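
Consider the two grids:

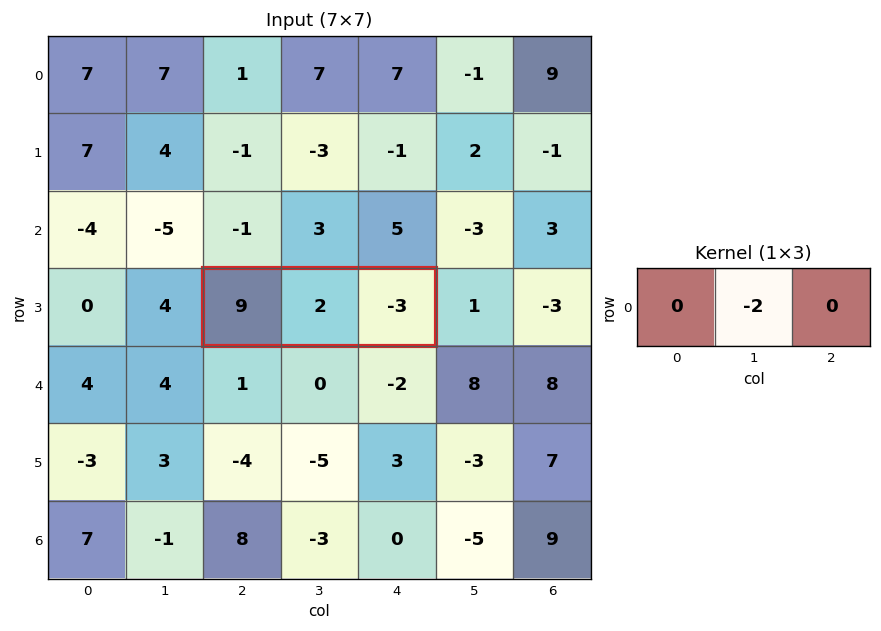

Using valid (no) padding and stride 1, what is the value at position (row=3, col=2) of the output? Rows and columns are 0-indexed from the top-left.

-4

The receptive field on the input at this output position is [9 2 -3]. Elementwise product with the kernel and sum: 2·-2.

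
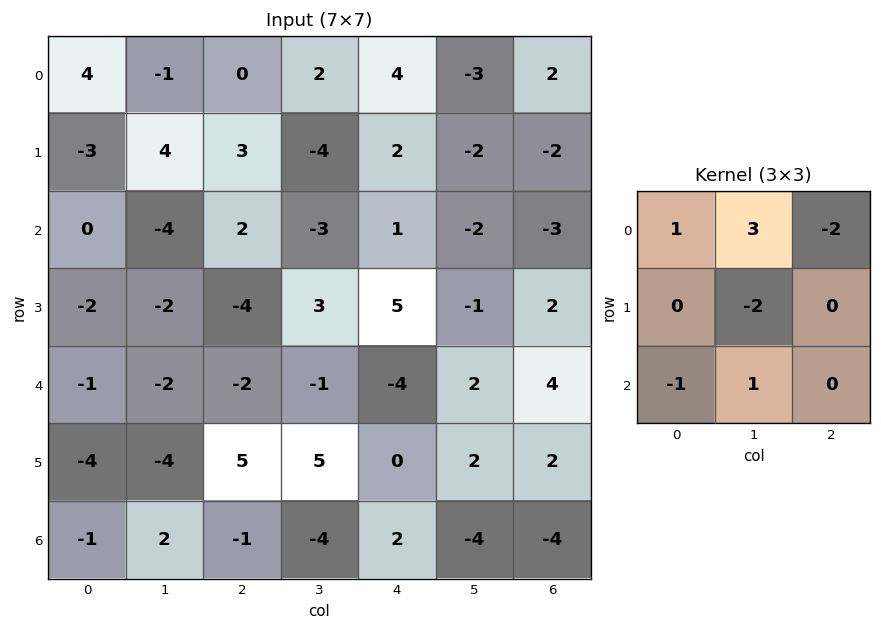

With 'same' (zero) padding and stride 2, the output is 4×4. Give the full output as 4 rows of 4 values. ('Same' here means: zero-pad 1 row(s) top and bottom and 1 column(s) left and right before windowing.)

-11 -1 -2 -4
-19 15 6 1
-4 -7 23 -3
-2 3 -3 16

Output[0,0]: The receptive field on the zero-padded input at this output position is [0 0 0 / 0 4 -1 / 0 -3 4]. Elementwise product with the kernel and sum: 0·1 + 0·3 + 0·-2 + 4·-2 + 0·-1 + -3·1.
Output[0,1]: The receptive field on the zero-padded input at this output position is [0 0 0 / -1 0 2 / 4 3 -4]. Elementwise product with the kernel and sum: 0·1 + 0·3 + 0·-2 + 0·-2 + 4·-1 + 3·1.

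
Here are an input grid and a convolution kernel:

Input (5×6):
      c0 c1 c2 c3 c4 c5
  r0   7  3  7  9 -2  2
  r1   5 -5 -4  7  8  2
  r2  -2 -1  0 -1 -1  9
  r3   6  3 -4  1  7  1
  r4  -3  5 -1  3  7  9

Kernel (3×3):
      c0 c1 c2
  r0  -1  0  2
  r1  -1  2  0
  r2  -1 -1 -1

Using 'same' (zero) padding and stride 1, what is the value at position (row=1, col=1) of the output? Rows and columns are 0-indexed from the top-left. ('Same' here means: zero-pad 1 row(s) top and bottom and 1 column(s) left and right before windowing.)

-5

The receptive field on the zero-padded input at this output position is [7 3 7 / 5 -5 -4 / -2 -1 0]. Elementwise product with the kernel and sum: 7·-1 + 7·2 + 5·-1 + -5·2 + -2·-1 + -1·-1 + 0·-1.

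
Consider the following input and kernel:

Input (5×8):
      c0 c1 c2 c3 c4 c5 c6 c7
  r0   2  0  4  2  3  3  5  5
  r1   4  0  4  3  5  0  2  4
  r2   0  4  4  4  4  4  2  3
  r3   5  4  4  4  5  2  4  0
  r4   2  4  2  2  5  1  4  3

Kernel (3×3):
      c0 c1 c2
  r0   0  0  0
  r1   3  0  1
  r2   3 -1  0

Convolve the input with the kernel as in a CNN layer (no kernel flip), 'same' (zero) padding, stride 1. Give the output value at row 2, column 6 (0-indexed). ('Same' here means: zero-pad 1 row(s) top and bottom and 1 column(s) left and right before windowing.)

The receptive field on the zero-padded input at this output position is [0 2 4 / 4 2 3 / 2 4 0]. Elementwise product with the kernel and sum: 4·3 + 3·1 + 2·3 + 4·-1.

17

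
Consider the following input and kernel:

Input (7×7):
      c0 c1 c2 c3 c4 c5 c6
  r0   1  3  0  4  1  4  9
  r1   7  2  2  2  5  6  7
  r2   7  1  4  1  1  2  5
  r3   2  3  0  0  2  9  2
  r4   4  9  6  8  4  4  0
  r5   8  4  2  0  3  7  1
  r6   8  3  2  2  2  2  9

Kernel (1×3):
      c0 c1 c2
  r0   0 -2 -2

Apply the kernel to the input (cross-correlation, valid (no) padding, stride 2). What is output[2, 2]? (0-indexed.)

The receptive field on the input at this output position is [4 4 0]. Elementwise product with the kernel and sum: 4·-2 + 0·-2.

-8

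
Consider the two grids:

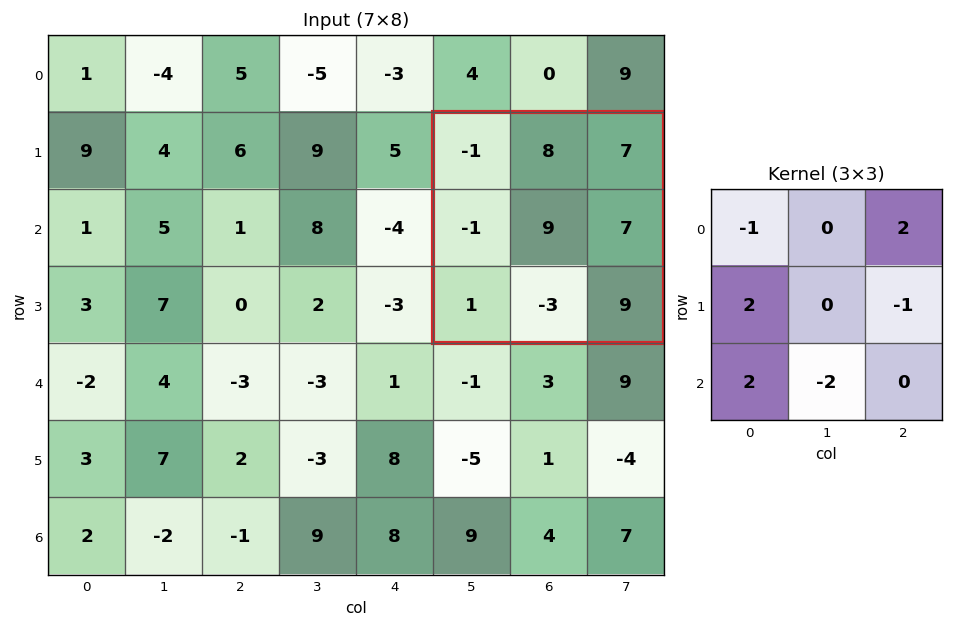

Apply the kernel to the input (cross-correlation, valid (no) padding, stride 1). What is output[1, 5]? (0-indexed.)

The receptive field on the input at this output position is [-1 8 7 / -1 9 7 / 1 -3 9]. Elementwise product with the kernel and sum: -1·-1 + 7·2 + -1·2 + 7·-1 + 1·2 + -3·-2.

14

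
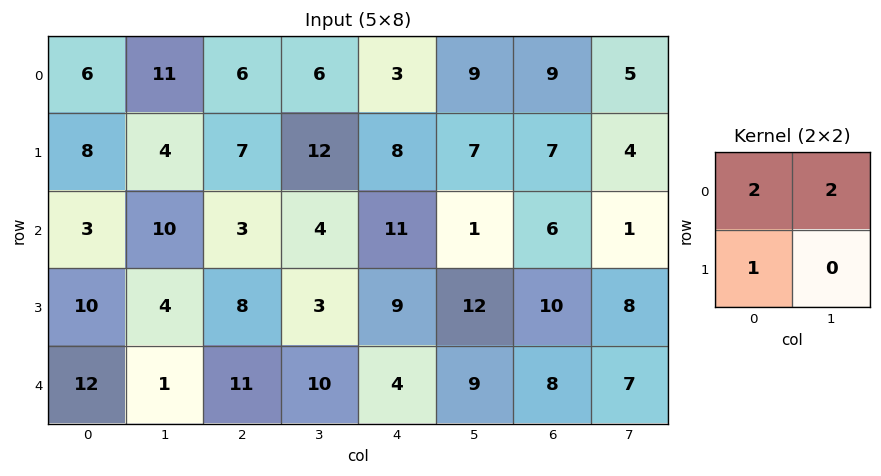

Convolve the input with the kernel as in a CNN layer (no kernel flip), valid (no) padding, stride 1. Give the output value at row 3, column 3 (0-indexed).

The receptive field on the input at this output position is [3 9 / 10 4]. Elementwise product with the kernel and sum: 3·2 + 9·2 + 10·1.

34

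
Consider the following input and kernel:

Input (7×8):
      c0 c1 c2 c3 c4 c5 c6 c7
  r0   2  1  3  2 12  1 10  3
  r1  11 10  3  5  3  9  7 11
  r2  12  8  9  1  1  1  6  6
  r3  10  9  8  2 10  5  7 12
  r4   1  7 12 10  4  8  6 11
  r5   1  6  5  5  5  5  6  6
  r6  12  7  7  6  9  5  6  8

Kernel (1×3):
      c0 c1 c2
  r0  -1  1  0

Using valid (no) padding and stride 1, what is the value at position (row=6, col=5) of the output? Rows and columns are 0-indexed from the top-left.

The receptive field on the input at this output position is [5 6 8]. Elementwise product with the kernel and sum: 5·-1 + 6·1.

1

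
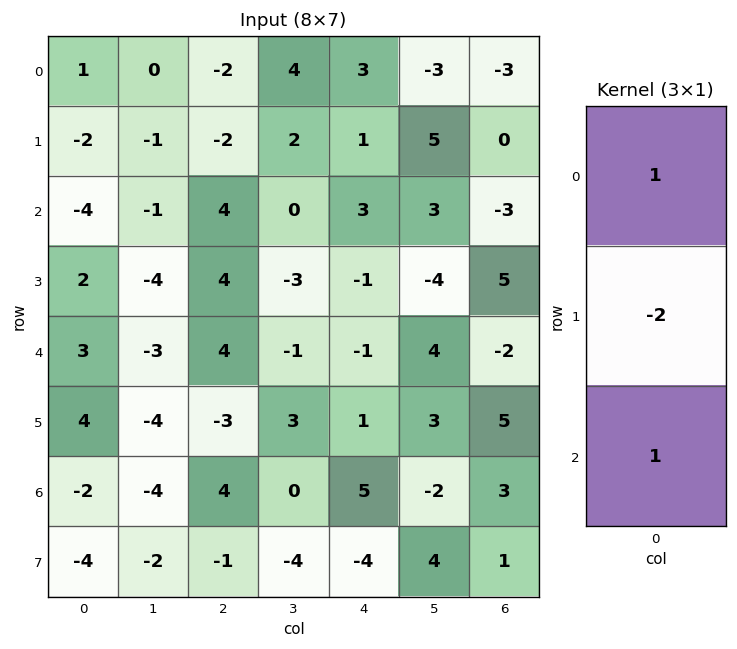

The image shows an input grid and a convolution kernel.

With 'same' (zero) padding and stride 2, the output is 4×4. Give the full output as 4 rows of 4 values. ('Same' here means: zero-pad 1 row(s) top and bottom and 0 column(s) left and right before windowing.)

-4 2 -5 6
8 -6 -6 11
0 -7 2 14
4 -12 -13 0

Output[0,0]: The receptive field on the zero-padded input at this output position is [0 / 1 / -2]. Elementwise product with the kernel and sum: 0·1 + 1·-2 + -2·1.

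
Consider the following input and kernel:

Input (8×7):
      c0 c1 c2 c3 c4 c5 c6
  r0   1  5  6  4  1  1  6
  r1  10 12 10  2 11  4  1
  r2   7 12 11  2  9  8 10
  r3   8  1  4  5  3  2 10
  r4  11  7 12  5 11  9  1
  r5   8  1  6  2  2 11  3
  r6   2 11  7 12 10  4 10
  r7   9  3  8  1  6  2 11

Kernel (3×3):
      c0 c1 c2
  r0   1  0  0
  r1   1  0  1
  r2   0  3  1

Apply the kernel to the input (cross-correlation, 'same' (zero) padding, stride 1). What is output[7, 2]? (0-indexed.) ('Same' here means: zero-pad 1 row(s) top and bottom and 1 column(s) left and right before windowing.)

15

The receptive field on the zero-padded input at this output position is [11 7 12 / 3 8 1 / 0 0 0]. Elementwise product with the kernel and sum: 11·1 + 3·1 + 1·1 + 0·3 + 0·1.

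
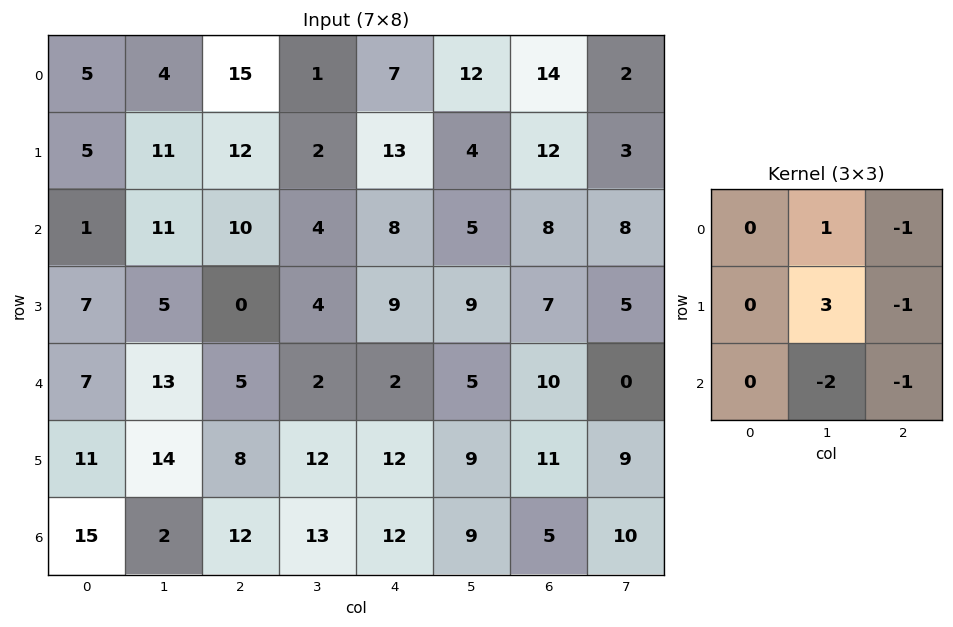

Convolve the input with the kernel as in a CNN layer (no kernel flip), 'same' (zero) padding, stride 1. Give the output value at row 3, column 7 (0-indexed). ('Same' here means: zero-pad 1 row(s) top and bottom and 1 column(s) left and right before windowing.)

The receptive field on the zero-padded input at this output position is [8 8 0 / 7 5 0 / 10 0 0]. Elementwise product with the kernel and sum: 8·1 + 0·-1 + 5·3 + 0·-1 + 0·-2 + 0·-1.

23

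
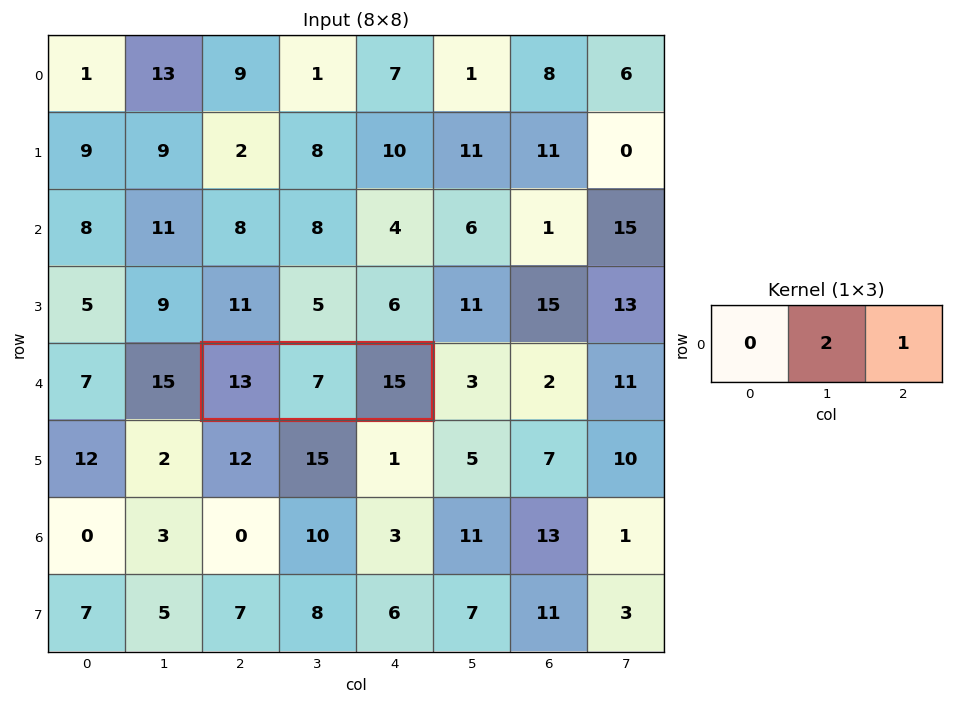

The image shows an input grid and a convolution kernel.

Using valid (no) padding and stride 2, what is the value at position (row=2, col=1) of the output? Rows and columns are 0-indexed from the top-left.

29

The receptive field on the input at this output position is [13 7 15]. Elementwise product with the kernel and sum: 7·2 + 15·1.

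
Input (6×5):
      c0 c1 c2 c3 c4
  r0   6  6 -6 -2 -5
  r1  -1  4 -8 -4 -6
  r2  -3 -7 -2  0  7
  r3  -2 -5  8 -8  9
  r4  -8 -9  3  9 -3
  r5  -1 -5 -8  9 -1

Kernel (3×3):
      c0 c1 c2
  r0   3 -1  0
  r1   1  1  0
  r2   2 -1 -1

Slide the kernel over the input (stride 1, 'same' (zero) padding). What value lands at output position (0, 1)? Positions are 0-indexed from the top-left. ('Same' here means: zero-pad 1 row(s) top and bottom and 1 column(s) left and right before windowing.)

14

The receptive field on the zero-padded input at this output position is [0 0 0 / 6 6 -6 / -1 4 -8]. Elementwise product with the kernel and sum: 0·3 + 0·-1 + 6·1 + 6·1 + -1·2 + 4·-1 + -8·-1.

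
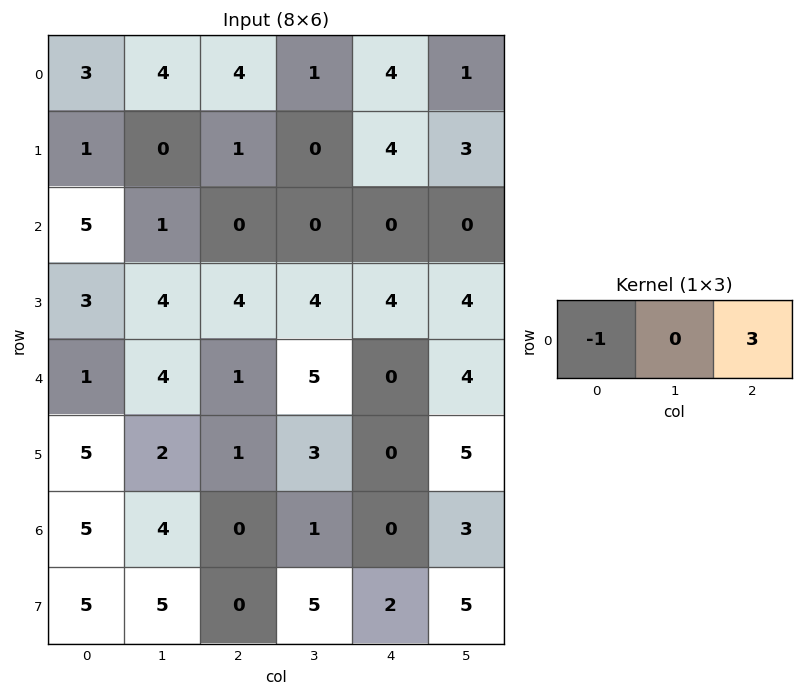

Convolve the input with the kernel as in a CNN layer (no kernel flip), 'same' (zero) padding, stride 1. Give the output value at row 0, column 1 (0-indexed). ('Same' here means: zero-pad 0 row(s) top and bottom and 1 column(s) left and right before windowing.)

9

The receptive field on the zero-padded input at this output position is [3 4 4]. Elementwise product with the kernel and sum: 3·-1 + 4·3.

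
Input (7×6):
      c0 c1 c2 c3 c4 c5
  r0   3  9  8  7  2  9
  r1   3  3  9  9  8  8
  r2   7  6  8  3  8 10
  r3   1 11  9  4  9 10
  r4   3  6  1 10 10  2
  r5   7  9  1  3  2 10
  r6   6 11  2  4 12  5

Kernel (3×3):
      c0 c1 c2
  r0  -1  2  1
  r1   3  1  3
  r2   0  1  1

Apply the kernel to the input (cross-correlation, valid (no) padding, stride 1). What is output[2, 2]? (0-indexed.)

84

The receptive field on the input at this output position is [8 3 8 / 9 4 9 / 1 10 10]. Elementwise product with the kernel and sum: 8·-1 + 3·2 + 8·1 + 9·3 + 4·1 + 9·3 + 10·1 + 10·1.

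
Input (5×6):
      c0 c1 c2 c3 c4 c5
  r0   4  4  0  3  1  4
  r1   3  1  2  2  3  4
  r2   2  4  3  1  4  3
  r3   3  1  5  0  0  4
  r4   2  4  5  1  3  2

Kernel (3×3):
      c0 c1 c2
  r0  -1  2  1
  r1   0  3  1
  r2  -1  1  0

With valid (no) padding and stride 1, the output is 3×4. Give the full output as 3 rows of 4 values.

Output[0,0]: The receptive field on the input at this output position is [4 4 0 / 3 1 2 / 2 4 3]. Elementwise product with the kernel and sum: 4·-1 + 4·2 + 0·1 + 1·3 + 2·1 + 2·-1 + 4·1.

11 6 14 19
14 19 7 23
19 19 -1 16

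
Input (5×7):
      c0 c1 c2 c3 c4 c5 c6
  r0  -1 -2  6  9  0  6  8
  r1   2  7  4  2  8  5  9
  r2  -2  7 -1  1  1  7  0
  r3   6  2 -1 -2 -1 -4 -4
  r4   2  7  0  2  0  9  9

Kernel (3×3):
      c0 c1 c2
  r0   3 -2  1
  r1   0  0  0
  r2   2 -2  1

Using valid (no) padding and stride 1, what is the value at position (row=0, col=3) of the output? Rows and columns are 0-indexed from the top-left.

40

The receptive field on the input at this output position is [9 0 6 / 2 8 5 / 1 1 7]. Elementwise product with the kernel and sum: 9·3 + 0·-2 + 6·1 + 1·2 + 1·-2 + 7·1.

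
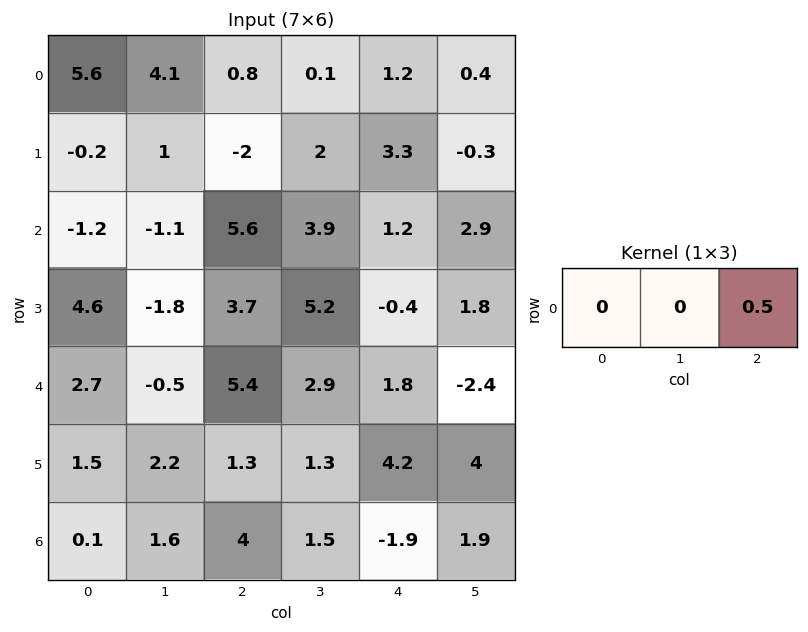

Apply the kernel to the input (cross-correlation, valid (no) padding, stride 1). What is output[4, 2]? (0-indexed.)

0.9

The receptive field on the input at this output position is [5.4 2.9 1.8]. Elementwise product with the kernel and sum: 1.8·0.5.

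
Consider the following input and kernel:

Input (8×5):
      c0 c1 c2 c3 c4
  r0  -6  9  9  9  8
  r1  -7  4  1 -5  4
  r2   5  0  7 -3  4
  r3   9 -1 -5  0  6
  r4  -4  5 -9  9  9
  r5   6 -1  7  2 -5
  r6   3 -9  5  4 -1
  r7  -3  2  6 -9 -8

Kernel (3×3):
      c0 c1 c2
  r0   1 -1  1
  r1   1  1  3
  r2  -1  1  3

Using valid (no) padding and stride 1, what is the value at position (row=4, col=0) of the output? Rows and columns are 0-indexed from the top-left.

11

The receptive field on the input at this output position is [-4 5 -9 / 6 -1 7 / 3 -9 5]. Elementwise product with the kernel and sum: -4·1 + 5·-1 + -9·1 + 6·1 + -1·1 + 7·3 + 3·-1 + -9·1 + 5·3.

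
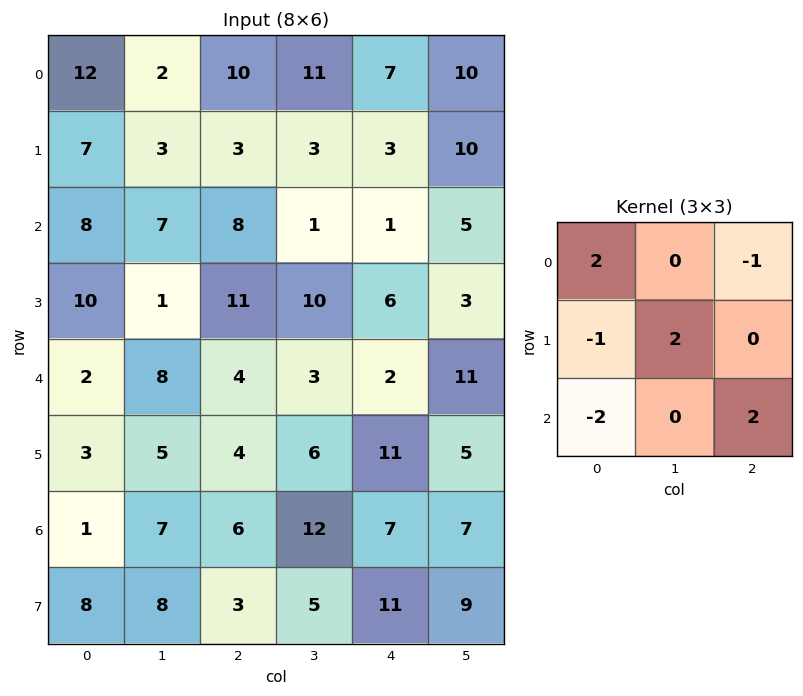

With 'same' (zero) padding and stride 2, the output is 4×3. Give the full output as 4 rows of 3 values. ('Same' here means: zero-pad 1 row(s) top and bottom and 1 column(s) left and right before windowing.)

30 18 17
15 30 -17
13 -6 16
13 3 17

Output[0,0]: The receptive field on the zero-padded input at this output position is [0 0 0 / 0 12 2 / 0 7 3]. Elementwise product with the kernel and sum: 0·2 + 0·-1 + 0·-1 + 12·2 + 0·-2 + 3·2.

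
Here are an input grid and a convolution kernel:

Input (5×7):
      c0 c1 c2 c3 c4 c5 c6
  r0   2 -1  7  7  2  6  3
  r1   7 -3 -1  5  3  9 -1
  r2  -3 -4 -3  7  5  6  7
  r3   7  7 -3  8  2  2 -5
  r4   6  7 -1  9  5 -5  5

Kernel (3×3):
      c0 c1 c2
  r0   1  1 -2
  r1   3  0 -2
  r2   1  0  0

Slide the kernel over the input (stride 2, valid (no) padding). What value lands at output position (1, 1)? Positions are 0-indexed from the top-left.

-20

The receptive field on the input at this output position is [-3 7 5 / -3 8 2 / -1 9 5]. Elementwise product with the kernel and sum: -3·1 + 7·1 + 5·-2 + -3·3 + 2·-2 + -1·1.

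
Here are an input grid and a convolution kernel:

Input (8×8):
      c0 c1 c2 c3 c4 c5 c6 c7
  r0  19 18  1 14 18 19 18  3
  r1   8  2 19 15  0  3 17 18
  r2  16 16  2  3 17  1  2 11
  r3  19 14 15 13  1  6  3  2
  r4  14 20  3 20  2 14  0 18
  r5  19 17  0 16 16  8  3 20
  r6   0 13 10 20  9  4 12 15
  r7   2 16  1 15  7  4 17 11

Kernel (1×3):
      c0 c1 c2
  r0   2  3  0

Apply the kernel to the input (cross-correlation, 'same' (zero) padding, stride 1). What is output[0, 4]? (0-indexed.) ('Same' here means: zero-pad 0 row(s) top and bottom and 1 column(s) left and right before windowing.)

The receptive field on the zero-padded input at this output position is [14 18 19]. Elementwise product with the kernel and sum: 14·2 + 18·3.

82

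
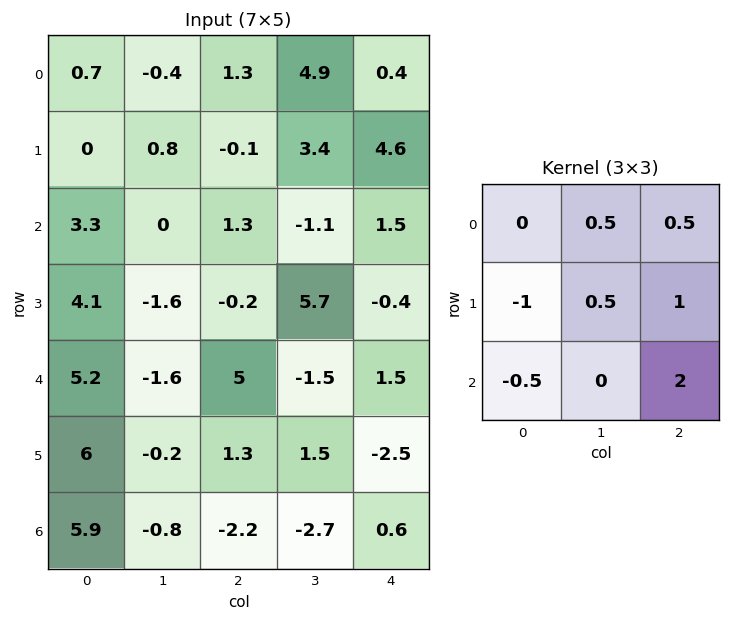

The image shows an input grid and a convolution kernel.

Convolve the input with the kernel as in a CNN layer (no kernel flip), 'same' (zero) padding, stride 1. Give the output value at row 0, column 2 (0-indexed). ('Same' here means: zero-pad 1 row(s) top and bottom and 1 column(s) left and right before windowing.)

12.35

The receptive field on the zero-padded input at this output position is [0 0 0 / -0.4 1.3 4.9 / 0.8 -0.1 3.4]. Elementwise product with the kernel and sum: 0·0.5 + 0·0.5 + -0.4·-1 + 1.3·0.5 + 4.9·1 + 0.8·-0.5 + 3.4·2.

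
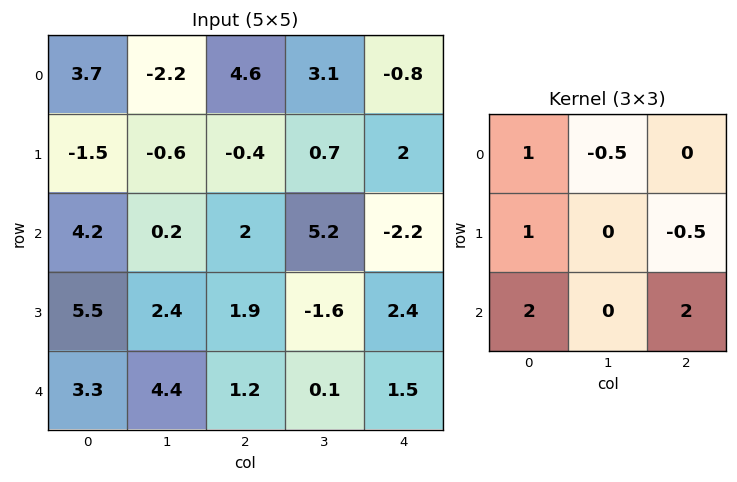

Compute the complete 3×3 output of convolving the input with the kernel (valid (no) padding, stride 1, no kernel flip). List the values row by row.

15.9 5.35 1.25
16.8 -1.2 10.95
17.65 11.4 5.5

Output[0,0]: The receptive field on the input at this output position is [3.7 -2.2 4.6 / -1.5 -0.6 -0.4 / 4.2 0.2 2]. Elementwise product with the kernel and sum: 3.7·1 + -2.2·-0.5 + -1.5·1 + -0.4·-0.5 + 4.2·2 + 2·2.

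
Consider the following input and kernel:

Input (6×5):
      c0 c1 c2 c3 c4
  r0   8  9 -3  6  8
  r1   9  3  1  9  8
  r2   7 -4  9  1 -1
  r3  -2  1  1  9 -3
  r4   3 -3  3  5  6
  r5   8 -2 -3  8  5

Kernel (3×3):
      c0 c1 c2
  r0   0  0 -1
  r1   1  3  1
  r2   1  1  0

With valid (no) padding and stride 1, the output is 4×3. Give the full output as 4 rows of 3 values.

25 14 38
2 17 13
-7 12 34
2 -3 32

Output[0,0]: The receptive field on the input at this output position is [8 9 -3 / 9 3 1 / 7 -4 9]. Elementwise product with the kernel and sum: -3·-1 + 9·1 + 3·3 + 1·1 + 7·1 + -4·1.
Output[0,1]: The receptive field on the input at this output position is [9 -3 6 / 3 1 9 / -4 9 1]. Elementwise product with the kernel and sum: 6·-1 + 3·1 + 1·3 + 9·1 + -4·1 + 9·1.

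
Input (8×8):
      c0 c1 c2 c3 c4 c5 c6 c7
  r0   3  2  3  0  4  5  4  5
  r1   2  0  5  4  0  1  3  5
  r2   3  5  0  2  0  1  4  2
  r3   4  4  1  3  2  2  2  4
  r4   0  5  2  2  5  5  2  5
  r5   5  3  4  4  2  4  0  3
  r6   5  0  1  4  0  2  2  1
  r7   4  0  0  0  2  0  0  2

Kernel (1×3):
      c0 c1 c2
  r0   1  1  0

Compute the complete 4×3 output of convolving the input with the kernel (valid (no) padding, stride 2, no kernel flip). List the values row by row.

5 3 9
8 2 1
5 4 10
5 5 2

Output[0,0]: The receptive field on the input at this output position is [3 2 3]. Elementwise product with the kernel and sum: 3·1 + 2·1.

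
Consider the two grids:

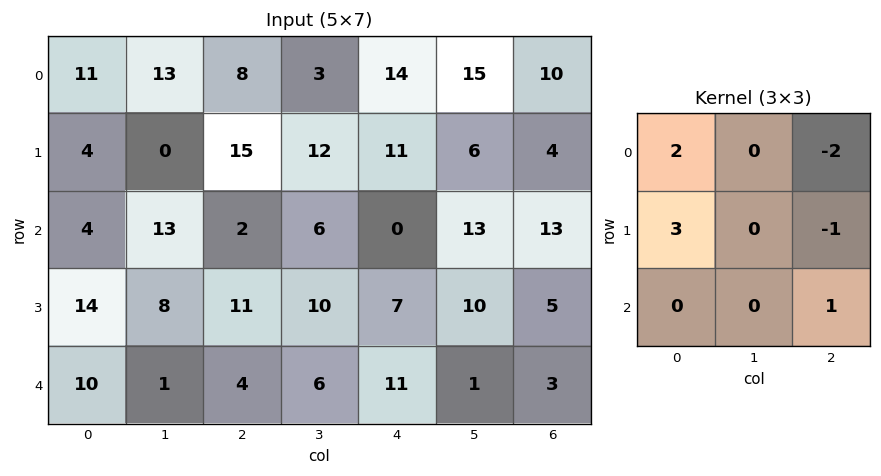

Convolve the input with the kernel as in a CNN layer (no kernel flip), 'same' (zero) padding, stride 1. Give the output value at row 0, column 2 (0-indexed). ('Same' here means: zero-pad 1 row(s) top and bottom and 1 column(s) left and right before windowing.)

48

The receptive field on the zero-padded input at this output position is [0 0 0 / 13 8 3 / 0 15 12]. Elementwise product with the kernel and sum: 0·2 + 0·-2 + 13·3 + 3·-1 + 12·1.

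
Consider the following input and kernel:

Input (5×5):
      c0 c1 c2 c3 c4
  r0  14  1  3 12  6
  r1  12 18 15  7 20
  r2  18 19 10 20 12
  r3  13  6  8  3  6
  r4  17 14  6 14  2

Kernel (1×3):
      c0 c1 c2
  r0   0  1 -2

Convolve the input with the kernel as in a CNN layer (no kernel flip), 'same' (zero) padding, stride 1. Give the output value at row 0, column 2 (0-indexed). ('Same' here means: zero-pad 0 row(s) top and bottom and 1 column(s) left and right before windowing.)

The receptive field on the zero-padded input at this output position is [1 3 12]. Elementwise product with the kernel and sum: 3·1 + 12·-2.

-21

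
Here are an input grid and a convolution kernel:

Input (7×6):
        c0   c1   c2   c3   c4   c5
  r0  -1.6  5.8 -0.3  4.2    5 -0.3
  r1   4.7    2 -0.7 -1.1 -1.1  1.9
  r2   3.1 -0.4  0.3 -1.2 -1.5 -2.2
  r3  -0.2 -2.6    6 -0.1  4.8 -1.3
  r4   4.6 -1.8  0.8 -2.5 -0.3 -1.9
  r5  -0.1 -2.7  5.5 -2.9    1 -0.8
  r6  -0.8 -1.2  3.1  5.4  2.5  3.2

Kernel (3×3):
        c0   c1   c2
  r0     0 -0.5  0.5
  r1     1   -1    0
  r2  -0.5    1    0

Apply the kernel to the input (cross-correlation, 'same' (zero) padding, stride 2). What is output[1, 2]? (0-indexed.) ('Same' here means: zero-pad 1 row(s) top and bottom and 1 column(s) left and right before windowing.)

6.65

The receptive field on the zero-padded input at this output position is [-1.1 -1.1 1.9 / -1.2 -1.5 -2.2 / -0.1 4.8 -1.3]. Elementwise product with the kernel and sum: -1.1·-0.5 + 1.9·0.5 + -1.2·1 + -1.5·-1 + -0.1·-0.5 + 4.8·1.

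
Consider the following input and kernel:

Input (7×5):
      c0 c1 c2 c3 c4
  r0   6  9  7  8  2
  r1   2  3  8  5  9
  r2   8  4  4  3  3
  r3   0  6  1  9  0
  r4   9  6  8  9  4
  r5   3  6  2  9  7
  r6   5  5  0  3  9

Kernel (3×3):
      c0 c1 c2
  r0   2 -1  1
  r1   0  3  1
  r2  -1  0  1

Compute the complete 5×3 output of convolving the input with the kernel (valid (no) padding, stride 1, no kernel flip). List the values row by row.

23 47 31
26 21 31
34 22 31
20 56 29
35 26 54

Output[0,0]: The receptive field on the input at this output position is [6 9 7 / 2 3 8 / 8 4 4]. Elementwise product with the kernel and sum: 6·2 + 9·-1 + 7·1 + 3·3 + 8·1 + 8·-1 + 4·1.
Output[0,1]: The receptive field on the input at this output position is [9 7 8 / 3 8 5 / 4 4 3]. Elementwise product with the kernel and sum: 9·2 + 7·-1 + 8·1 + 8·3 + 5·1 + 4·-1 + 3·1.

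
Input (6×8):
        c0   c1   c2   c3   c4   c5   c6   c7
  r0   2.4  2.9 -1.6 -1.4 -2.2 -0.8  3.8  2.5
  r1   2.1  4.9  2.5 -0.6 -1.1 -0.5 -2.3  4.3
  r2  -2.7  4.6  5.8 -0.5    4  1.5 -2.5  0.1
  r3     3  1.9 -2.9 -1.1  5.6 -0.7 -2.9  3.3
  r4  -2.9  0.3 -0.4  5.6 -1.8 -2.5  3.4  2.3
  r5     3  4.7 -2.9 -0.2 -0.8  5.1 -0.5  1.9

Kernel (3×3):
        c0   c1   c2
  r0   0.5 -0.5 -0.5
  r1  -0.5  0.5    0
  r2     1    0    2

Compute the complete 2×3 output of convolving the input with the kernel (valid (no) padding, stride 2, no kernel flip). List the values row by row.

Output[0,0]: The receptive field on the input at this output position is [2.4 2.9 -1.6 / 2.1 4.9 2.5 / -2.7 4.6 5.8]. Elementwise product with the kernel and sum: 2.4·0.5 + 2.9·-0.5 + -1.6·-0.5 + 2.1·-0.5 + 4.9·0.5 + -2.7·1 + 5.8·2.

10.85 13.25 -3.3
-10.8 -1.95 4.35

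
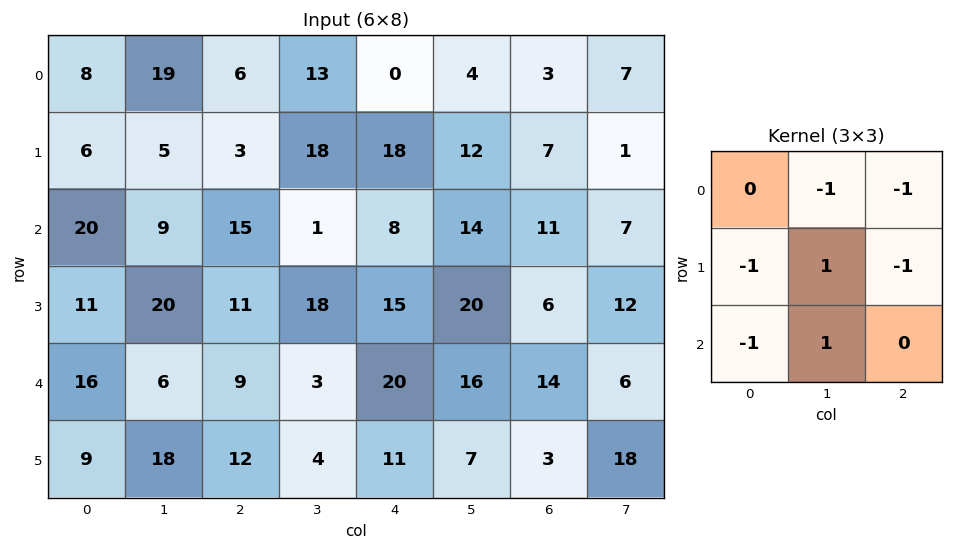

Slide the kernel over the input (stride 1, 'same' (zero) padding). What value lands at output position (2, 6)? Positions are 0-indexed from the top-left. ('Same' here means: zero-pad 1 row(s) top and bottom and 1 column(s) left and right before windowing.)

The receptive field on the zero-padded input at this output position is [12 7 1 / 14 11 7 / 20 6 12]. Elementwise product with the kernel and sum: 7·-1 + 1·-1 + 14·-1 + 11·1 + 7·-1 + 20·-1 + 6·1.

-32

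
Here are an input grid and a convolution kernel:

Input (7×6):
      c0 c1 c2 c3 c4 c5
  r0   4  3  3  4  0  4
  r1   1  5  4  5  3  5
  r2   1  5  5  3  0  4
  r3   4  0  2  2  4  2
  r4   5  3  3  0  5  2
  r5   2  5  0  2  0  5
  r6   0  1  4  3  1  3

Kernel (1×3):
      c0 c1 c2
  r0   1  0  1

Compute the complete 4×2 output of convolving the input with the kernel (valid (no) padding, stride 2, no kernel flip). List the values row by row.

7 3
6 5
8 8
4 5

Output[0,0]: The receptive field on the input at this output position is [4 3 3]. Elementwise product with the kernel and sum: 4·1 + 3·1.
Output[0,1]: The receptive field on the input at this output position is [3 4 0]. Elementwise product with the kernel and sum: 3·1 + 0·1.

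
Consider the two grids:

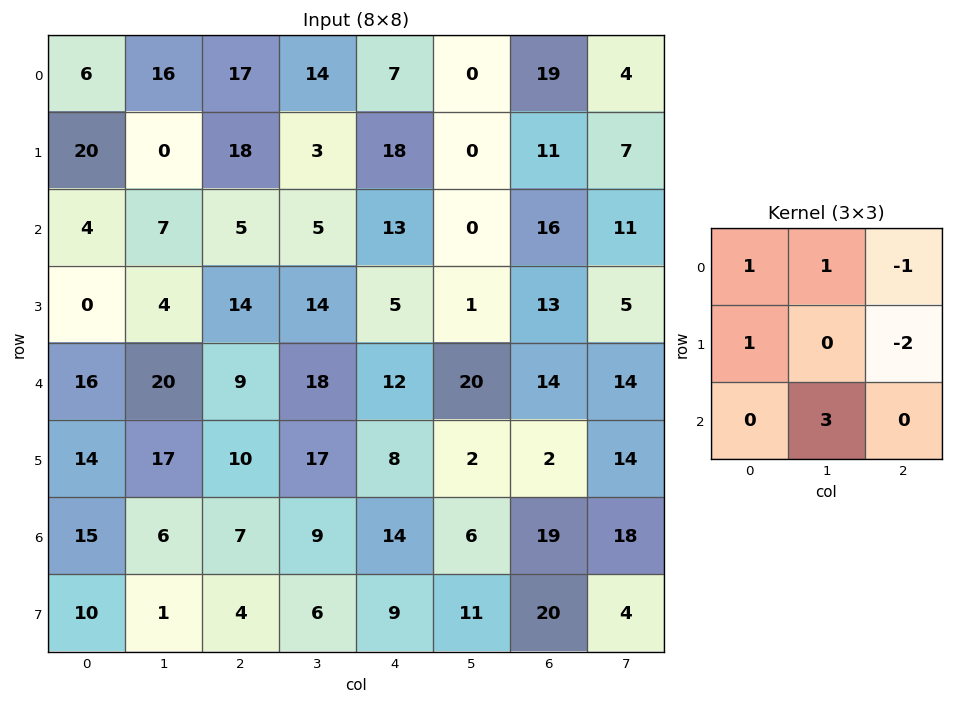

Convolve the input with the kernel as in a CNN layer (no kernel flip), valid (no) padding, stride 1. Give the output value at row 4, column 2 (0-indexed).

36

The receptive field on the input at this output position is [9 18 12 / 10 17 8 / 7 9 14]. Elementwise product with the kernel and sum: 9·1 + 18·1 + 12·-1 + 10·1 + 8·-2 + 9·3.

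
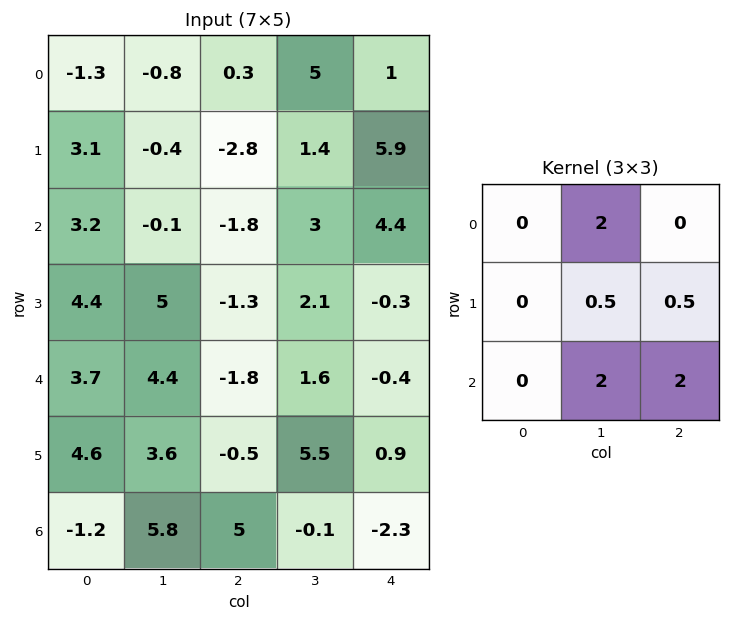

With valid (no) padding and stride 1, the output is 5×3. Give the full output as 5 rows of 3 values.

Output[0,0]: The receptive field on the input at this output position is [-1.3 -0.8 0.3 / 3.1 -0.4 -2.8 / 3.2 -0.1 -1.8]. Elementwise product with the kernel and sum: -0.8·2 + -0.4·0.5 + -2.8·0.5 + -0.1·2 + -1.8·2.

-7 2.3 28.45
5.65 -3.4 10.1
6.85 -3.6 9.3
17.5 7.3 17.6
31.95 8.7 1.6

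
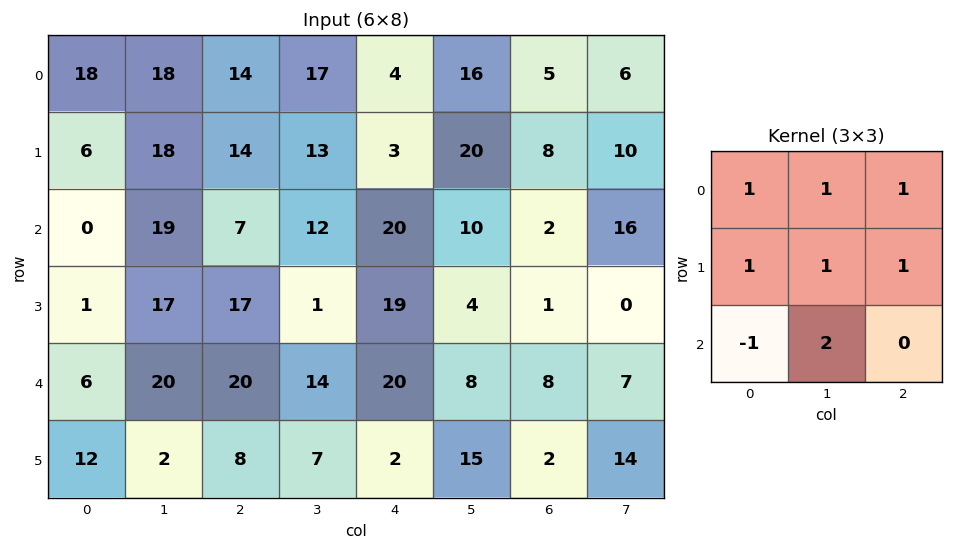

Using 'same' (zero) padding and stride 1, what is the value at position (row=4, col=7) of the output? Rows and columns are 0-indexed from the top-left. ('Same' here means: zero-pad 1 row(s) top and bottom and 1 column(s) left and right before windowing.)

The receptive field on the zero-padded input at this output position is [1 0 0 / 8 7 0 / 2 14 0]. Elementwise product with the kernel and sum: 1·1 + 0·1 + 0·1 + 8·1 + 7·1 + 0·1 + 2·-1 + 14·2.

42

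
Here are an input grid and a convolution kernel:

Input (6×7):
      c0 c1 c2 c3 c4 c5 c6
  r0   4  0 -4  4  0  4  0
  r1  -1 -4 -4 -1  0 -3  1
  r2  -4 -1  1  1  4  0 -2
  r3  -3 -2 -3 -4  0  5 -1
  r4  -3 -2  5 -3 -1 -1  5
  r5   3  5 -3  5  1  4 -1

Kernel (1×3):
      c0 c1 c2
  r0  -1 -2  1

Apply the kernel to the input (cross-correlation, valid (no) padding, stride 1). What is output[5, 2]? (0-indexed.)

The receptive field on the input at this output position is [-3 5 1]. Elementwise product with the kernel and sum: -3·-1 + 5·-2 + 1·1.

-6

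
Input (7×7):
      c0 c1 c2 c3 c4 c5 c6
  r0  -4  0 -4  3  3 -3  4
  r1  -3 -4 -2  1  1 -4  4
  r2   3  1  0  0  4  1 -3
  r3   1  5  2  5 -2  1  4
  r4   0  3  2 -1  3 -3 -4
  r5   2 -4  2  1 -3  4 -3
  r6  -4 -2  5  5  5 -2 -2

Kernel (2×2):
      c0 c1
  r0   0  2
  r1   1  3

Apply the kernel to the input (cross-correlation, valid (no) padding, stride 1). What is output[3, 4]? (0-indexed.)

The receptive field on the input at this output position is [-2 1 / 3 -3]. Elementwise product with the kernel and sum: 1·2 + 3·1 + -3·3.

-4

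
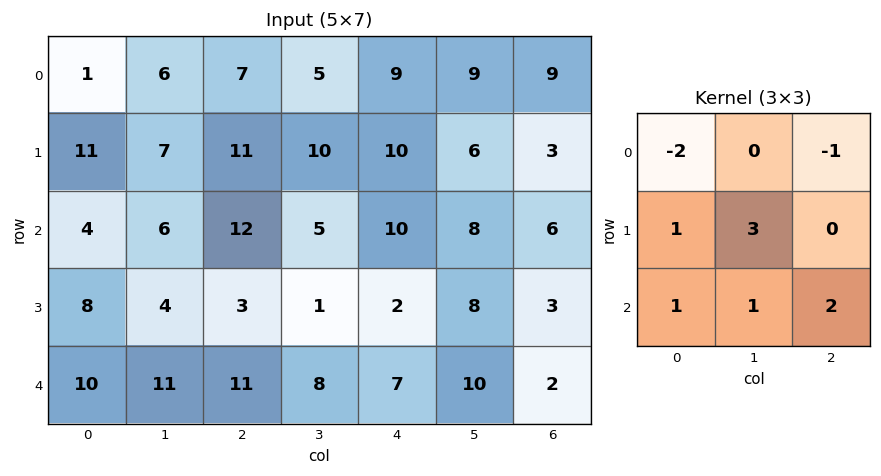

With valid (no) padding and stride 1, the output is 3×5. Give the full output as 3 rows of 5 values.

Output[0,0]: The receptive field on the input at this output position is [1 6 7 / 11 7 11 / 4 6 12]. Elementwise product with the kernel and sum: 1·-2 + 7·-1 + 11·1 + 7·3 + 4·1 + 6·1 + 12·2.
Output[0,1]: The receptive field on the input at this output position is [6 7 5 / 7 11 10 / 6 12 5]. Elementwise product with the kernel and sum: 6·-2 + 5·-1 + 7·1 + 11·3 + 6·1 + 12·1 + 5·2.

57 51 55 52 31
7 27 3 28 27
43 34 5 24 21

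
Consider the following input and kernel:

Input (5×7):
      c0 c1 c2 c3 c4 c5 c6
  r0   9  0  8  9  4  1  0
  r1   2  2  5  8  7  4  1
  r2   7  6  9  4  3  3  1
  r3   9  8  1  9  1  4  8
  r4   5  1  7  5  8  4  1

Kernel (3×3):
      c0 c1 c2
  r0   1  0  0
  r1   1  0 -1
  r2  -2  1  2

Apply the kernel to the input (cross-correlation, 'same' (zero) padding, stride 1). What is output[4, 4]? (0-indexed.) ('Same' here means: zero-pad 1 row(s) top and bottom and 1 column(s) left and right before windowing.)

The receptive field on the zero-padded input at this output position is [9 1 4 / 5 8 4 / 0 0 0]. Elementwise product with the kernel and sum: 9·1 + 5·1 + 4·-1 + 0·-2 + 0·1 + 0·2.

10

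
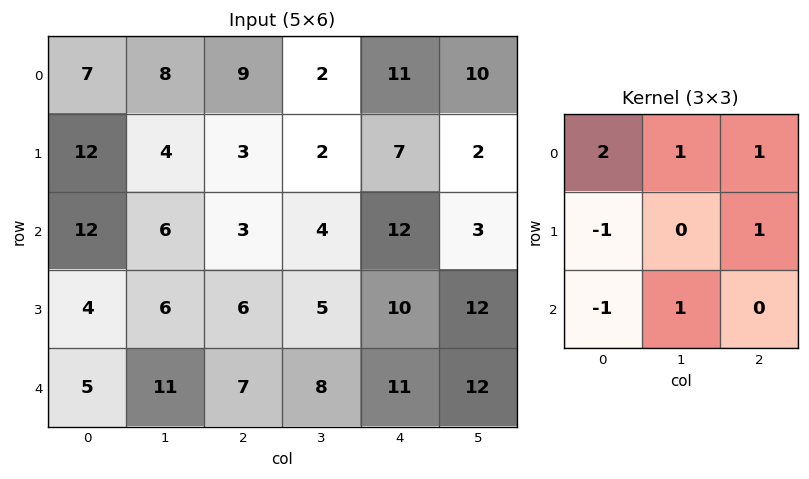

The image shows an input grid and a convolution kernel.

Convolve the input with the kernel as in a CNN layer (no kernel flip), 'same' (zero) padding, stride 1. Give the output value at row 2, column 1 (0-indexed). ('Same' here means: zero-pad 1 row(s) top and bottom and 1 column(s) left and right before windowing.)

The receptive field on the zero-padded input at this output position is [12 4 3 / 12 6 3 / 4 6 6]. Elementwise product with the kernel and sum: 12·2 + 4·1 + 3·1 + 12·-1 + 3·1 + 4·-1 + 6·1.

24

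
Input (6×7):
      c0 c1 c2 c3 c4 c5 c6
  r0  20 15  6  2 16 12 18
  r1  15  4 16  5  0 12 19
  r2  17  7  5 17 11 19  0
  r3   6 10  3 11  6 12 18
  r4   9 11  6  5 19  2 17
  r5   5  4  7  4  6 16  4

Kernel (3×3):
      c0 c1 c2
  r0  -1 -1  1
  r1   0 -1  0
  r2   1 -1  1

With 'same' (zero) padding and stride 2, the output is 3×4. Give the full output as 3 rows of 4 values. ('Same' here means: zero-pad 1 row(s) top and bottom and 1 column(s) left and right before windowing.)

-31 -13 1 -25
-24 -2 13 -37
-6 -7 -10 -35

Output[0,0]: The receptive field on the zero-padded input at this output position is [0 0 0 / 0 20 15 / 0 15 4]. Elementwise product with the kernel and sum: 0·-1 + 0·-1 + 0·1 + 20·-1 + 0·1 + 15·-1 + 4·1.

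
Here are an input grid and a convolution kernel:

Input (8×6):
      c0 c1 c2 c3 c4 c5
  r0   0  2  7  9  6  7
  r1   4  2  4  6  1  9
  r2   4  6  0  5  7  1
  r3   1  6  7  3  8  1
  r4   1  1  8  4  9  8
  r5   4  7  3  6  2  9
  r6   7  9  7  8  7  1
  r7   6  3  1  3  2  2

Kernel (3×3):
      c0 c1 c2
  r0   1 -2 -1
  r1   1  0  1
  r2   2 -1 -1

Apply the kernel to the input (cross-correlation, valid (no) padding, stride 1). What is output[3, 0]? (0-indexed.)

The receptive field on the input at this output position is [1 6 7 / 1 1 8 / 4 7 3]. Elementwise product with the kernel and sum: 1·1 + 6·-2 + 7·-1 + 1·1 + 8·1 + 4·2 + 7·-1 + 3·-1.

-11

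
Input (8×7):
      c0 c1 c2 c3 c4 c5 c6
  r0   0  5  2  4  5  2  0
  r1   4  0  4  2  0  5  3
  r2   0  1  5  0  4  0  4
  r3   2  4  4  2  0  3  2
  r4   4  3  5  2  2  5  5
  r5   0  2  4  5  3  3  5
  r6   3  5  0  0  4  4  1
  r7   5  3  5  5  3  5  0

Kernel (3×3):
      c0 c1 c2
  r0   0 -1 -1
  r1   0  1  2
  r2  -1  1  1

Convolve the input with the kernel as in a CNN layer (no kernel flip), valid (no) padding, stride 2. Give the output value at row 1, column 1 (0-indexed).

The receptive field on the input at this output position is [5 0 4 / 4 2 0 / 5 2 2]. Elementwise product with the kernel and sum: 0·-1 + 4·-1 + 2·1 + 0·2 + 5·-1 + 2·1 + 2·1.

-3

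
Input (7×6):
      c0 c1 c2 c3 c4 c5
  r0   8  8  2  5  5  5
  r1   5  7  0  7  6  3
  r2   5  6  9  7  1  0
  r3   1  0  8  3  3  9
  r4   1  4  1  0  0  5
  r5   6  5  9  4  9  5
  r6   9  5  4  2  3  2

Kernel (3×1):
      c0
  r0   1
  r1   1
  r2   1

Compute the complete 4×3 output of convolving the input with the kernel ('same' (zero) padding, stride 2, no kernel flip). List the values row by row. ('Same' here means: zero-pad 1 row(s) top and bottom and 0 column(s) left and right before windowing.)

Output[0,0]: The receptive field on the zero-padded input at this output position is [0 / 8 / 5]. Elementwise product with the kernel and sum: 0·1 + 8·1 + 5·1.
Output[0,1]: The receptive field on the zero-padded input at this output position is [0 / 2 / 0]. Elementwise product with the kernel and sum: 0·1 + 2·1 + 0·1.

13 2 11
11 17 10
8 18 12
15 13 12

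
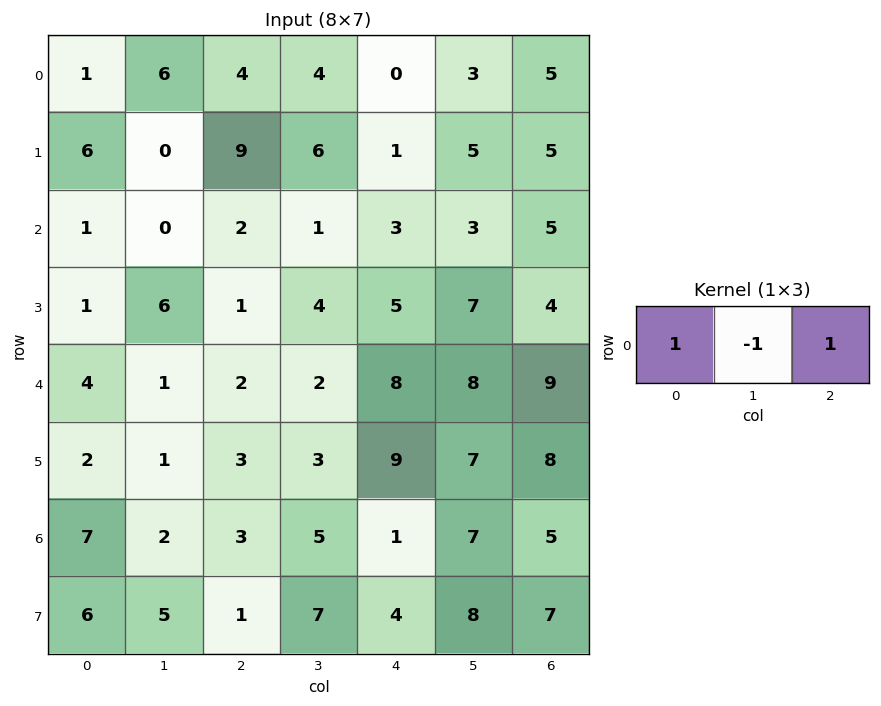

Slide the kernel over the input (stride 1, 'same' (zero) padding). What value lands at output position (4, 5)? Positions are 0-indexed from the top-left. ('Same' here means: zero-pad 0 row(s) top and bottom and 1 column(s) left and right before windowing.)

9

The receptive field on the zero-padded input at this output position is [8 8 9]. Elementwise product with the kernel and sum: 8·1 + 8·-1 + 9·1.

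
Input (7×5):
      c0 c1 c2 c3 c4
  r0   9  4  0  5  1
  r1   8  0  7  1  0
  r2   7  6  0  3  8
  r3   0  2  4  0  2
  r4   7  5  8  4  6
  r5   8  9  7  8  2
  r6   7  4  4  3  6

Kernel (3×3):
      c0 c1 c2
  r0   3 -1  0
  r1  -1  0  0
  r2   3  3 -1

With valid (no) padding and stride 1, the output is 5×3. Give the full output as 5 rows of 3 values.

Output[0,0]: The receptive field on the input at this output position is [9 4 0 / 8 0 7 / 7 6 0]. Elementwise product with the kernel and sum: 9·3 + 4·-1 + 8·-1 + 7·3 + 6·3 + 0·-1.

54 27 -11
19 5 30
43 51 23
35 37 47
37 19 28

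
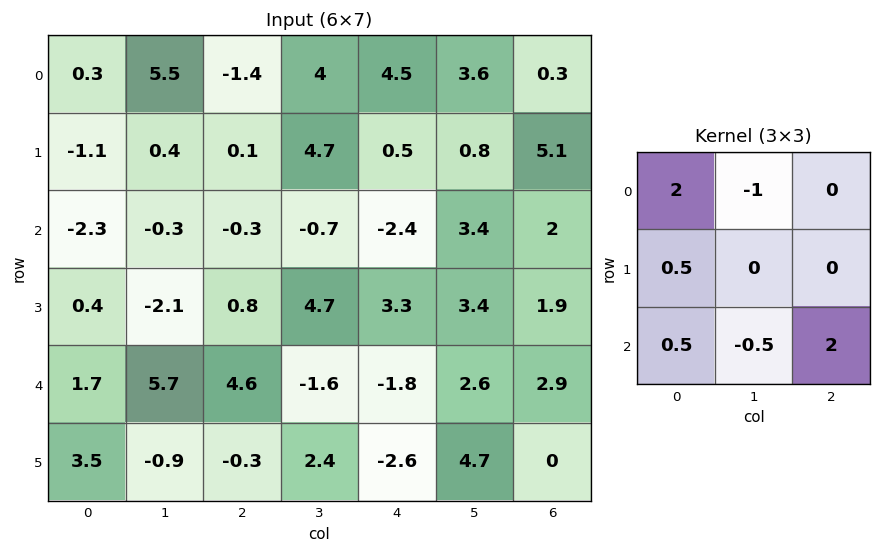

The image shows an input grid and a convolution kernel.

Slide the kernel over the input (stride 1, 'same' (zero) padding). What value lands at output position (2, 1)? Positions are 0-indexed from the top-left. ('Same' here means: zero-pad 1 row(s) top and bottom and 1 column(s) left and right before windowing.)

-0.9

The receptive field on the zero-padded input at this output position is [-1.1 0.4 0.1 / -2.3 -0.3 -0.3 / 0.4 -2.1 0.8]. Elementwise product with the kernel and sum: -1.1·2 + 0.4·-1 + -2.3·0.5 + 0.4·0.5 + -2.1·-0.5 + 0.8·2.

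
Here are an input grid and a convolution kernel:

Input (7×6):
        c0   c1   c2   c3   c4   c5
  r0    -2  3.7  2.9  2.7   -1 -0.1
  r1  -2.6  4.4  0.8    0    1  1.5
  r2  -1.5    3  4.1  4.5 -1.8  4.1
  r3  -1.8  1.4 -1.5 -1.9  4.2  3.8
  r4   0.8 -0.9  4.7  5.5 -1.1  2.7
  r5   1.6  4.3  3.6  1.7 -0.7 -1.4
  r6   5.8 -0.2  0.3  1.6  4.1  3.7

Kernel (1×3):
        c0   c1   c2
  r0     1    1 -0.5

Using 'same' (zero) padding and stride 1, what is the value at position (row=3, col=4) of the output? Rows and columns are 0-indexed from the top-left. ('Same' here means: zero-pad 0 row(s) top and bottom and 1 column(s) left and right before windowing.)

0.4

The receptive field on the zero-padded input at this output position is [-1.9 4.2 3.8]. Elementwise product with the kernel and sum: -1.9·1 + 4.2·1 + 3.8·-0.5.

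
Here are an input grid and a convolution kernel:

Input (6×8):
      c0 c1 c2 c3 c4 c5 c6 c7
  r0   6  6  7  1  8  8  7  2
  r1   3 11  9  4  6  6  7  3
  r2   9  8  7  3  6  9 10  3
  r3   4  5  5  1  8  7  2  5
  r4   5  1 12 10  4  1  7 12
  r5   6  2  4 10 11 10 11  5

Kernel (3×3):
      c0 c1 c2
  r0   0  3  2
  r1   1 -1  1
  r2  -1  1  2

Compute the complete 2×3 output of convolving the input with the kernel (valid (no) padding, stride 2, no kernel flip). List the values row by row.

46 38 68
62 39 61

Output[0,0]: The receptive field on the input at this output position is [6 6 7 / 3 11 9 / 9 8 7]. Elementwise product with the kernel and sum: 6·3 + 7·2 + 3·1 + 11·-1 + 9·1 + 9·-1 + 8·1 + 7·2.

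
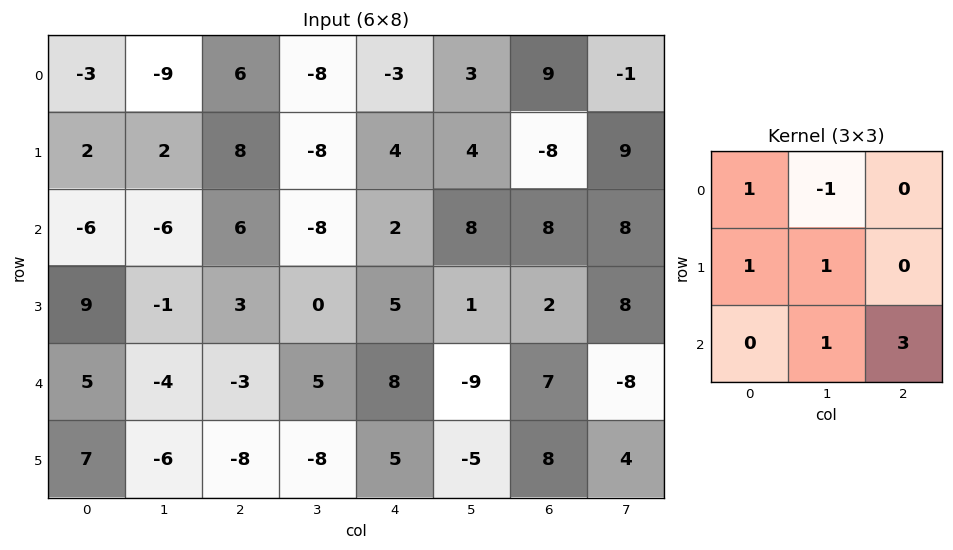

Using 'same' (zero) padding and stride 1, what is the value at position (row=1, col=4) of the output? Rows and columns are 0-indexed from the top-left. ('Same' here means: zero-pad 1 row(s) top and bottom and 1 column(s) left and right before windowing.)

17

The receptive field on the zero-padded input at this output position is [-8 -3 3 / -8 4 4 / -8 2 8]. Elementwise product with the kernel and sum: -8·1 + -3·-1 + -8·1 + 4·1 + 2·1 + 8·3.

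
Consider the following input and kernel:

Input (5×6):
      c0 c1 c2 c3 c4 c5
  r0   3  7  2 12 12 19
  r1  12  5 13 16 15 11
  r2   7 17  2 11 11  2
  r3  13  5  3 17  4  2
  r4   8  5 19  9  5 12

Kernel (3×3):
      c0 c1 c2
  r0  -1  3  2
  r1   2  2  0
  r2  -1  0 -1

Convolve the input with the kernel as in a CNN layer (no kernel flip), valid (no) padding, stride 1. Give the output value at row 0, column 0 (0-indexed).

The receptive field on the input at this output position is [3 7 2 / 12 5 13 / 7 17 2]. Elementwise product with the kernel and sum: 3·-1 + 7·3 + 2·2 + 12·2 + 5·2 + 7·-1 + 2·-1.

47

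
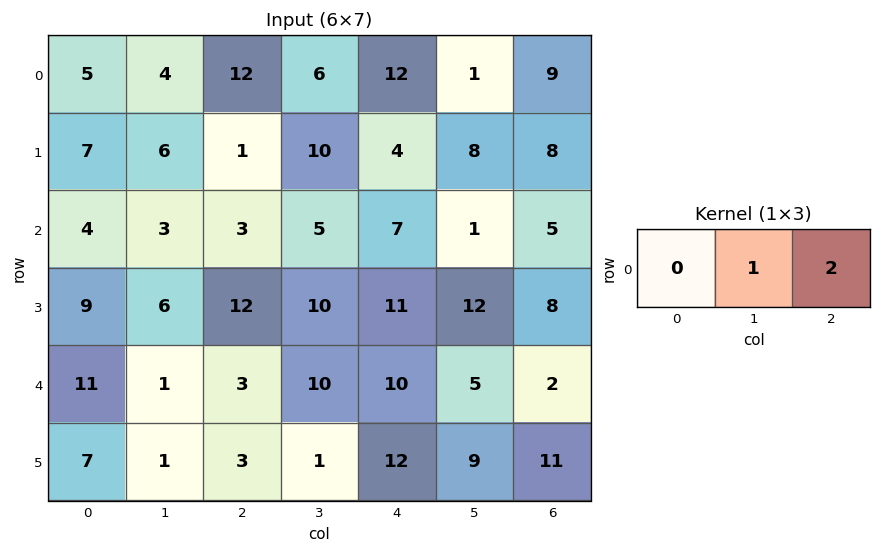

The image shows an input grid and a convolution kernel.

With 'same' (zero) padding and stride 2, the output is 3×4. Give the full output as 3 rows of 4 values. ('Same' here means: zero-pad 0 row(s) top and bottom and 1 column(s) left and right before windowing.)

Output[0,0]: The receptive field on the zero-padded input at this output position is [0 5 4]. Elementwise product with the kernel and sum: 5·1 + 4·2.
Output[0,1]: The receptive field on the zero-padded input at this output position is [4 12 6]. Elementwise product with the kernel and sum: 12·1 + 6·2.

13 24 14 9
10 13 9 5
13 23 20 2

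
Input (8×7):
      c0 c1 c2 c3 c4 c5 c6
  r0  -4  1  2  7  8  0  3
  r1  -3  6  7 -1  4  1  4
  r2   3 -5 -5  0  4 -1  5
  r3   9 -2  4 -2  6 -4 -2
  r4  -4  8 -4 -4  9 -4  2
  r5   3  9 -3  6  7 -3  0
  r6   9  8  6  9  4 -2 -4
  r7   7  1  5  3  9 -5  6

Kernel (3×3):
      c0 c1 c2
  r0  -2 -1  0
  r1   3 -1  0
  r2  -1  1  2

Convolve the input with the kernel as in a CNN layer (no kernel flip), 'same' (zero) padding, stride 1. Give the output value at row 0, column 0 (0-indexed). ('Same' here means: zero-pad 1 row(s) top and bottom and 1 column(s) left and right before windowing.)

13

The receptive field on the zero-padded input at this output position is [0 0 0 / 0 -4 1 / 0 -3 6]. Elementwise product with the kernel and sum: 0·-2 + 0·-1 + 0·3 + -4·-1 + 0·-1 + -3·1 + 6·2.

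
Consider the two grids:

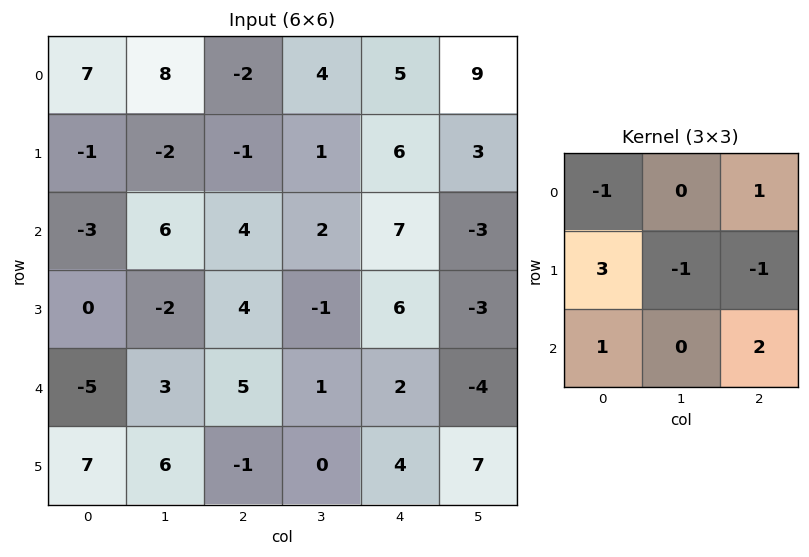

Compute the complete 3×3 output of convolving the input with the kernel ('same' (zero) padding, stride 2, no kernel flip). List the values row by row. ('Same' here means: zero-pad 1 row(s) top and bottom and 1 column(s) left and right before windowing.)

-19 22 5
-9 11 -3
12 10 17

Output[0,0]: The receptive field on the zero-padded input at this output position is [0 0 0 / 0 7 8 / 0 -1 -2]. Elementwise product with the kernel and sum: 0·-1 + 0·1 + 0·3 + 7·-1 + 8·-1 + 0·1 + -2·2.
Output[0,1]: The receptive field on the zero-padded input at this output position is [0 0 0 / 8 -2 4 / -2 -1 1]. Elementwise product with the kernel and sum: 0·-1 + 0·1 + 8·3 + -2·-1 + 4·-1 + -2·1 + 1·2.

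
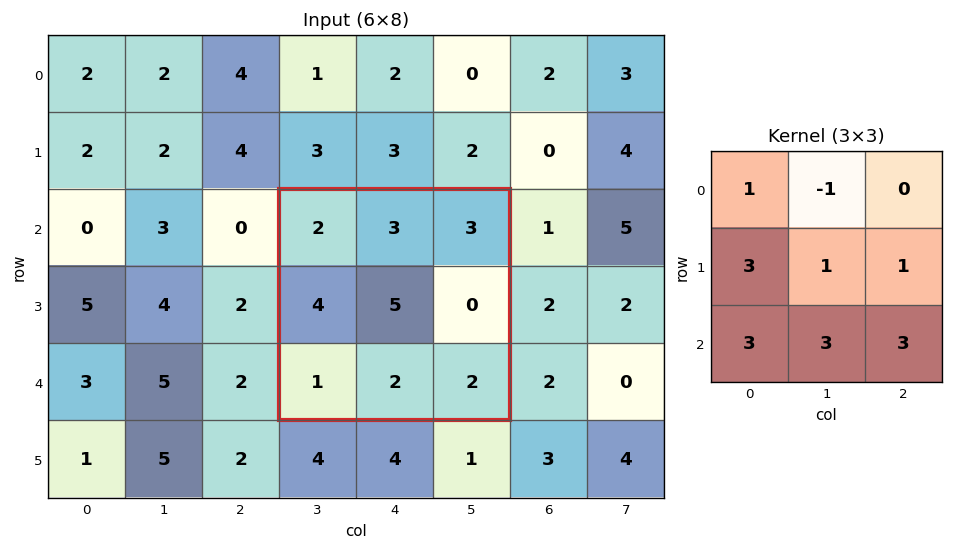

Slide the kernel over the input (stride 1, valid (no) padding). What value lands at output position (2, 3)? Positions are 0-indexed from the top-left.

31

The receptive field on the input at this output position is [2 3 3 / 4 5 0 / 1 2 2]. Elementwise product with the kernel and sum: 2·1 + 3·-1 + 4·3 + 5·1 + 0·1 + 1·3 + 2·3 + 2·3.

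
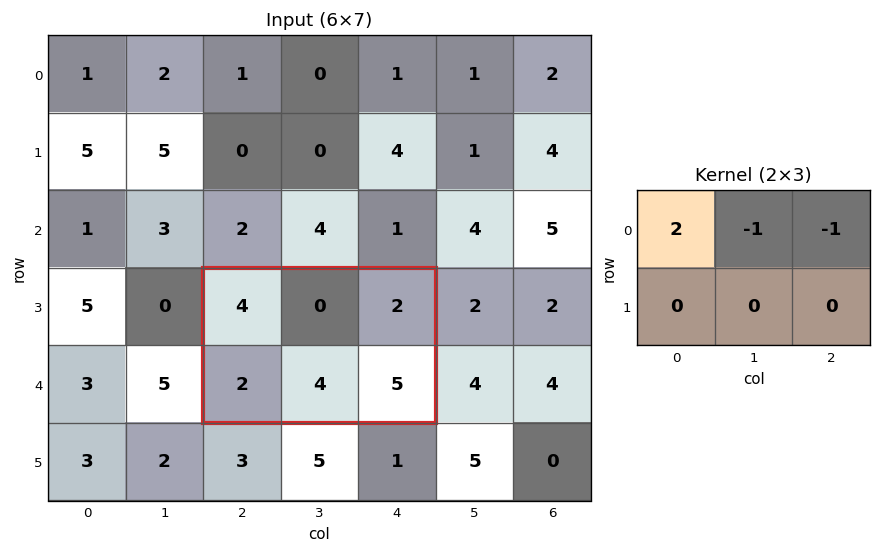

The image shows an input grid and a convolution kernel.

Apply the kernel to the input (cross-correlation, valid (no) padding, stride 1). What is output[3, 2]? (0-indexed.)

6

The receptive field on the input at this output position is [4 0 2 / 2 4 5]. Elementwise product with the kernel and sum: 4·2 + 0·-1 + 2·-1.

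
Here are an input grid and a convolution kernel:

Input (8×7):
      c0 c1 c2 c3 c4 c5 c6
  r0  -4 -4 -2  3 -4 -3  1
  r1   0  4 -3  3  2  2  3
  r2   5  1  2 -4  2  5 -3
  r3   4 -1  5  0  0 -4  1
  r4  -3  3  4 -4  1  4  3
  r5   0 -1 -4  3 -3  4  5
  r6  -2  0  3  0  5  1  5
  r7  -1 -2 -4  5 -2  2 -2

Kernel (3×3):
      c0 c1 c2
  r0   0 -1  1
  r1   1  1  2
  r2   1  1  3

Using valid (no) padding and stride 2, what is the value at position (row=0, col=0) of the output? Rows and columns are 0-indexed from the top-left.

12

The receptive field on the input at this output position is [-4 -4 -2 / 0 4 -3 / 5 1 2]. Elementwise product with the kernel and sum: -4·-1 + -2·1 + 0·1 + 4·1 + -3·2 + 5·1 + 1·1 + 2·3.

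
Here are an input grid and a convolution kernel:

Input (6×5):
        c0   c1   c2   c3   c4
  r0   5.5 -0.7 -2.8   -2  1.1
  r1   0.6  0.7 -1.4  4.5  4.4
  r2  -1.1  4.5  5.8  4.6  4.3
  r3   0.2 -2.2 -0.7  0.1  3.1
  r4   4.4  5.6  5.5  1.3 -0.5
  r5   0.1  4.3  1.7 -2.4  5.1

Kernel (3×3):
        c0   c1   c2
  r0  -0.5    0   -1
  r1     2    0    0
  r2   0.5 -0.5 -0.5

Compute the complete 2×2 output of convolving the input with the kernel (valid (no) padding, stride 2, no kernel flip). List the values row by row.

Output[0,0]: The receptive field on the input at this output position is [5.5 -0.7 -2.8 / 0.6 0.7 -1.4 / -1.1 4.5 5.8]. Elementwise product with the kernel and sum: 5.5·-0.5 + -2.8·-1 + 0.6·2 + -1.1·0.5 + 4.5·-0.5 + 5.8·-0.5.
Output[0,1]: The receptive field on the input at this output position is [-2.8 -2 1.1 / -1.4 4.5 4.4 / 5.8 4.6 4.3]. Elementwise product with the kernel and sum: -2.8·-0.5 + 1.1·-1 + -1.4·2 + 5.8·0.5 + 4.6·-0.5 + 4.3·-0.5.

-4.45 -4.05
-8.2 -6.25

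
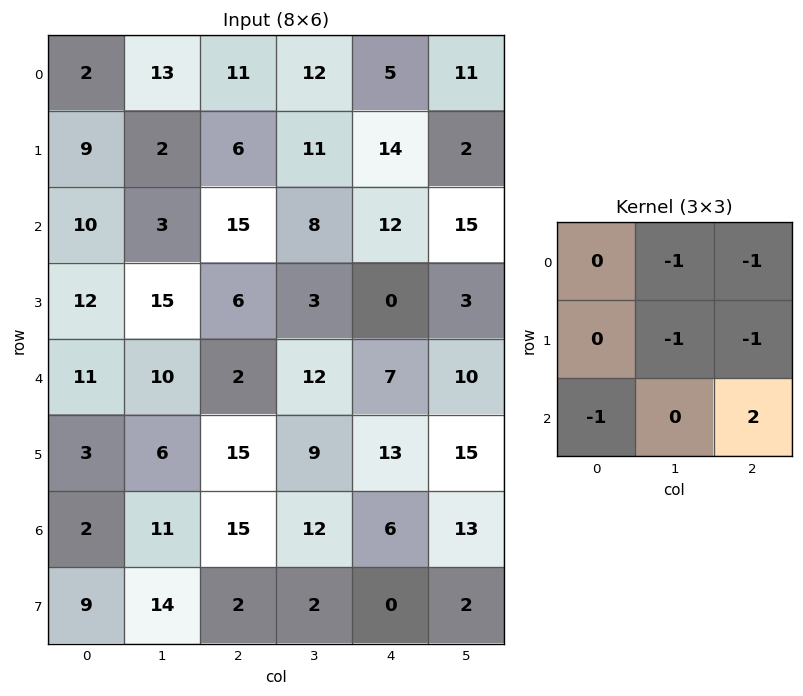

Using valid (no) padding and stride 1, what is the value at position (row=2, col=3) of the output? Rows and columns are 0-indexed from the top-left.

-22

The receptive field on the input at this output position is [8 12 15 / 3 0 3 / 12 7 10]. Elementwise product with the kernel and sum: 12·-1 + 15·-1 + 0·-1 + 3·-1 + 12·-1 + 10·2.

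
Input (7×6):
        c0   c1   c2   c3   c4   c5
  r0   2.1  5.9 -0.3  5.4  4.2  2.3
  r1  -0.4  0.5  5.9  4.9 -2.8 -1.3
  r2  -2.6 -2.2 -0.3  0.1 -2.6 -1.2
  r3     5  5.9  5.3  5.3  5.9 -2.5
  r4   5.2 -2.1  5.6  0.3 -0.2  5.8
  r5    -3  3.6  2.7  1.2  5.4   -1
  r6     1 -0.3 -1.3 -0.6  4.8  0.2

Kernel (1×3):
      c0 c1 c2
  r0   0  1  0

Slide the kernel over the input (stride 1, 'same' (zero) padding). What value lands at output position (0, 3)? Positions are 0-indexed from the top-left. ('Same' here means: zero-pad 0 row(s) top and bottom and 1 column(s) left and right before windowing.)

5.4

The receptive field on the zero-padded input at this output position is [-0.3 5.4 4.2]. Elementwise product with the kernel and sum: 5.4·1.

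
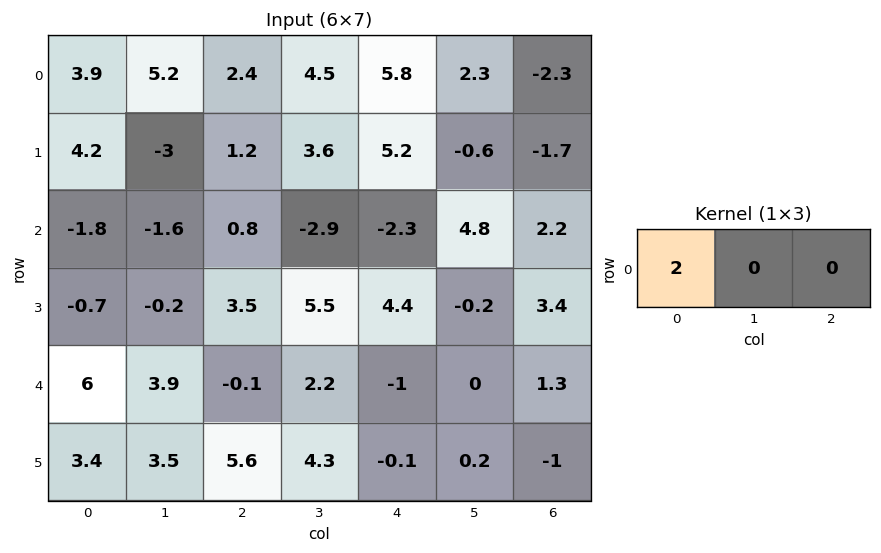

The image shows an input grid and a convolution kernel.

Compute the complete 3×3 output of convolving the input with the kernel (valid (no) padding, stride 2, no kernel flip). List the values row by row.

Output[0,0]: The receptive field on the input at this output position is [3.9 5.2 2.4]. Elementwise product with the kernel and sum: 3.9·2.
Output[0,1]: The receptive field on the input at this output position is [2.4 4.5 5.8]. Elementwise product with the kernel and sum: 2.4·2.

7.8 4.8 11.6
-3.6 1.6 -4.6
12 -0.2 -2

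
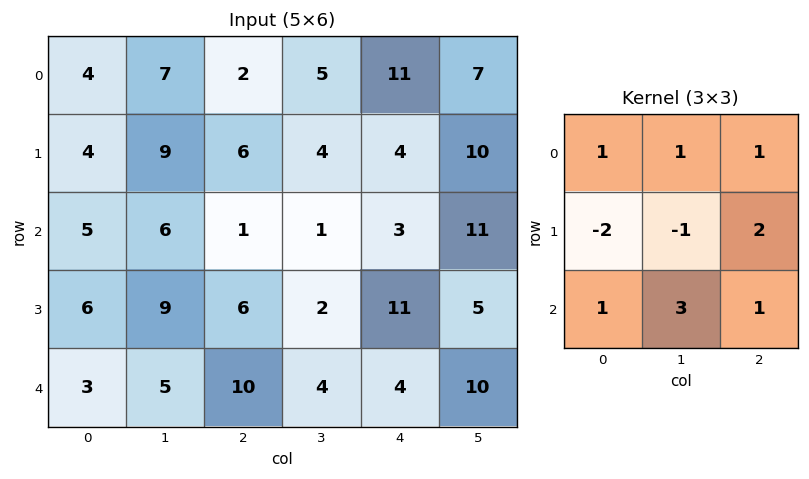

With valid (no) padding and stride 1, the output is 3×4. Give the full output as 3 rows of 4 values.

Output[0,0]: The receptive field on the input at this output position is [4 7 2 / 4 9 6 / 5 6 1]. Elementwise product with the kernel and sum: 4·1 + 7·1 + 2·1 + 4·-2 + 9·-1 + 6·2 + 5·1 + 6·3 + 1·1.

32 8 17 52
44 37 40 75
31 27 39 36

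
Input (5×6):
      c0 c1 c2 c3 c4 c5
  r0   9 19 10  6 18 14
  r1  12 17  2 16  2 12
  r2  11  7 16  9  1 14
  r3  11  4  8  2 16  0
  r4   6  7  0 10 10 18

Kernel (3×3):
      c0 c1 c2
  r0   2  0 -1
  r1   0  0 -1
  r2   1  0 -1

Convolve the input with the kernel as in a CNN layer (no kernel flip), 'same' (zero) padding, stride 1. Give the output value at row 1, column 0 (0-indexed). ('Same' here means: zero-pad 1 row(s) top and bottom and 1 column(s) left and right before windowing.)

-43

The receptive field on the zero-padded input at this output position is [0 9 19 / 0 12 17 / 0 11 7]. Elementwise product with the kernel and sum: 0·2 + 19·-1 + 17·-1 + 0·1 + 7·-1.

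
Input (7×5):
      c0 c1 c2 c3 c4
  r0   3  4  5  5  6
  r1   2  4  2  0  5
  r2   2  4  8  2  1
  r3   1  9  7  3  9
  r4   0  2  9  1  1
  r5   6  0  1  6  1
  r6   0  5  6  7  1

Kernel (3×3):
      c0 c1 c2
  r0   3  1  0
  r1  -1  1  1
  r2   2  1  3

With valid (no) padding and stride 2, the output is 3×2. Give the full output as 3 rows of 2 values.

Output[0,0]: The receptive field on the input at this output position is [3 4 5 / 2 4 2 / 2 4 8]. Elementwise product with the kernel and sum: 3·3 + 4·1 + 2·-1 + 4·1 + 2·1 + 2·2 + 4·1 + 8·3.

49 44
54 53
20 56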